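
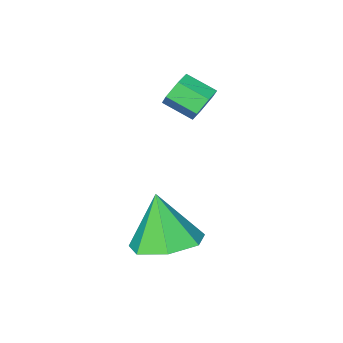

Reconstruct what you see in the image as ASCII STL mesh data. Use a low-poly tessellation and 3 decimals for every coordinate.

solid 
facet normal 0.025 0.345 -0.938
outer loop
vertex 2.437 1.988 -1.551
vertex 1.891 1.151 -1.873
vertex 1.531 2.08 -1.541
endloop
endfacet
facet normal 0.074 0.646 0.760
outer loop
vertex 2.437 1.988 -1.551
vertex 1.531 2.08 -1.541
vertex 1.849 0.569 -0.287
endloop
endfacet
facet normal 0.026 0.345 -0.938
outer loop
vertex 1.531 2.08 -1.541
vertex 1.891 1.151 -1.873
vertex 0.896 1.472 -1.782
endloop
endfacet
facet normal -0.638 0.408 0.653
outer loop
vertex 1.531 2.08 -1.541
vertex 0.896 1.472 -1.782
vertex 1.849 0.569 -0.287
endloop
endfacet
facet normal 0.025 0.345 -0.938
outer loop
vertex 0.896 1.472 -1.782
vertex 1.891 1.151 -1.873
vertex 1.011 0.623 -2.091
endloop
endfacet
facet normal -0.878 -0.264 0.400
outer loop
vertex 0.896 1.472 -1.782
vertex 1.011 0.623 -2.091
vertex 1.849 0.569 -0.287
endloop
endfacet
facet normal 0.026 0.345 -0.938
outer loop
vertex 1.011 0.623 -2.091
vertex 1.891 1.151 -1.873
vertex 1.789 0.171 -2.236
endloop
endfacet
facet normal -0.466 -0.864 0.191
outer loop
vertex 1.011 0.623 -2.091
vertex 1.789 0.171 -2.236
vertex 1.849 0.569 -0.287
endloop
endfacet
facet normal 0.025 0.345 -0.938
outer loop
vertex 1.789 0.171 -2.236
vertex 1.891 1.151 -1.873
vertex 2.644 0.458 -2.108
endloop
endfacet
facet normal 0.288 -0.940 0.183
outer loop
vertex 1.789 0.171 -2.236
vertex 2.644 0.458 -2.108
vertex 1.849 0.569 -0.287
endloop
endfacet
facet normal 0.025 0.345 -0.938
outer loop
vertex 2.644 0.458 -2.108
vertex 1.891 1.151 -1.873
vertex 2.933 1.267 -1.803
endloop
endfacet
facet normal 0.815 -0.435 0.382
outer loop
vertex 2.644 0.458 -2.108
vertex 2.933 1.267 -1.803
vertex 1.849 0.569 -0.287
endloop
endfacet
facet normal 0.025 0.345 -0.938
outer loop
vertex 2.933 1.267 -1.803
vertex 1.891 1.151 -1.873
vertex 2.437 1.988 -1.551
endloop
endfacet
facet normal 0.719 0.271 0.639
outer loop
vertex 2.933 1.267 -1.803
vertex 2.437 1.988 -1.551
vertex 1.849 0.569 -0.287
endloop
endfacet
facet normal -0.475 0.756 -0.450
outer loop
vertex -0.476 -1.024 0.873
vertex -0.862 -0.994 1.331
vertex -0.358 -0.67 1.343
endloop
endfacet
facet normal 0.857 0.284 -0.429
outer loop
vertex -0.476 -1.024 0.873
vertex -0.358 -0.67 1.343
vertex 0.009 -1.795 1.332
endloop
endfacet
facet normal 0.857 0.284 -0.429
outer loop
vertex 0.009 -1.795 1.332
vertex -0.358 -0.67 1.343
vertex 0.127 -1.441 1.802
endloop
endfacet
facet normal 0.475 -0.756 0.450
outer loop
vertex 0.009 -1.795 1.332
vertex 0.127 -1.441 1.802
vertex -0.378 -1.766 1.789
endloop
endfacet
facet normal -0.476 0.757 -0.449
outer loop
vertex -0.358 -0.67 1.343
vertex -0.862 -0.994 1.331
vertex -0.744 -0.641 1.801
endloop
endfacet
facet normal 0.599 0.653 0.464
outer loop
vertex -0.358 -0.67 1.343
vertex -0.744 -0.641 1.801
vertex 0.127 -1.441 1.802
endloop
endfacet
facet normal 0.598 0.652 0.465
outer loop
vertex 0.127 -1.441 1.802
vertex -0.744 -0.641 1.801
vertex -0.26 -1.412 2.259
endloop
endfacet
facet normal 0.475 -0.756 0.450
outer loop
vertex 0.127 -1.441 1.802
vertex -0.26 -1.412 2.259
vertex -0.378 -1.766 1.789
endloop
endfacet
facet normal -0.474 0.757 -0.450
outer loop
vertex -0.744 -0.641 1.801
vertex -0.862 -0.994 1.331
vertex -1.249 -0.965 1.788
endloop
endfacet
facet normal -0.259 0.368 0.893
outer loop
vertex -0.744 -0.641 1.801
vertex -1.249 -0.965 1.788
vertex -0.26 -1.412 2.259
endloop
endfacet
facet normal -0.258 0.369 0.893
outer loop
vertex -0.26 -1.412 2.259
vertex -1.249 -0.965 1.788
vertex -0.764 -1.736 2.247
endloop
endfacet
facet normal 0.475 -0.756 0.450
outer loop
vertex -0.26 -1.412 2.259
vertex -0.764 -1.736 2.247
vertex -0.378 -1.766 1.789
endloop
endfacet
facet normal -0.475 0.756 -0.450
outer loop
vertex -1.249 -0.965 1.788
vertex -0.862 -0.994 1.331
vertex -1.367 -1.319 1.318
endloop
endfacet
facet normal -0.857 -0.284 0.429
outer loop
vertex -1.249 -0.965 1.788
vertex -1.367 -1.319 1.318
vertex -0.764 -1.736 2.247
endloop
endfacet
facet normal -0.857 -0.284 0.429
outer loop
vertex -0.764 -1.736 2.247
vertex -1.367 -1.319 1.318
vertex -0.882 -2.09 1.777
endloop
endfacet
facet normal 0.475 -0.756 0.450
outer loop
vertex -0.764 -1.736 2.247
vertex -0.882 -2.09 1.777
vertex -0.378 -1.766 1.789
endloop
endfacet
facet normal -0.475 0.756 -0.450
outer loop
vertex -1.367 -1.319 1.318
vertex -0.862 -0.994 1.331
vertex -0.98 -1.348 0.861
endloop
endfacet
facet normal -0.598 -0.653 -0.465
outer loop
vertex -1.367 -1.319 1.318
vertex -0.98 -1.348 0.861
vertex -0.882 -2.09 1.777
endloop
endfacet
facet normal -0.600 -0.652 -0.464
outer loop
vertex -0.882 -2.09 1.777
vertex -0.98 -1.348 0.861
vertex -0.496 -2.119 1.319
endloop
endfacet
facet normal 0.476 -0.757 0.449
outer loop
vertex -0.882 -2.09 1.777
vertex -0.496 -2.119 1.319
vertex -0.378 -1.766 1.789
endloop
endfacet
facet normal -0.475 0.756 -0.450
outer loop
vertex -0.98 -1.348 0.861
vertex -0.862 -0.994 1.331
vertex -0.476 -1.024 0.873
endloop
endfacet
facet normal 0.258 -0.368 -0.893
outer loop
vertex -0.98 -1.348 0.861
vertex -0.476 -1.024 0.873
vertex -0.496 -2.119 1.319
endloop
endfacet
facet normal 0.259 -0.368 -0.893
outer loop
vertex -0.496 -2.119 1.319
vertex -0.476 -1.024 0.873
vertex 0.009 -1.795 1.332
endloop
endfacet
facet normal 0.474 -0.757 0.450
outer loop
vertex -0.496 -2.119 1.319
vertex 0.009 -1.795 1.332
vertex -0.378 -1.766 1.789
endloop
endfacet

endsolid


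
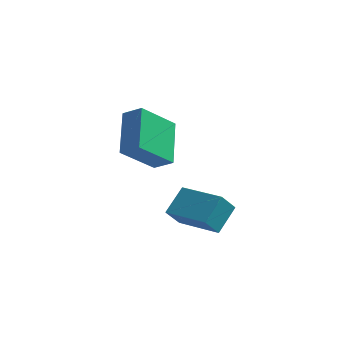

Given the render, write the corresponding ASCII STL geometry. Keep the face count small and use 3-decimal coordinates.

solid 
facet normal -0.865 0.463 -0.196
outer loop
vertex 1.339 -2.302 -1.017
vertex 1.73 -1.247 -0.251
vertex 1.763 -1.859 -1.844
endloop
endfacet
facet normal -0.287 -0.775 -0.563
outer loop
vertex 3.51 -2.793 -1.449
vertex 1.339 -2.302 -1.017
vertex 1.763 -1.859 -1.844
endloop
endfacet
facet normal -0.865 0.462 -0.196
outer loop
vertex 1.763 -1.859 -1.844
vertex 1.73 -1.247 -0.251
vertex 2.154 -0.804 -1.079
endloop
endfacet
facet normal 0.412 0.430 -0.803
outer loop
vertex 2.154 -0.804 -1.079
vertex 3.51 -2.793 -1.449
vertex 1.763 -1.859 -1.844
endloop
endfacet
facet normal -0.412 -0.431 0.803
outer loop
vertex 1.339 -2.302 -1.017
vertex 3.477 -2.181 0.144
vertex 1.73 -1.247 -0.251
endloop
endfacet
facet normal -0.287 -0.776 -0.562
outer loop
vertex 3.086 -3.236 -0.621
vertex 1.339 -2.302 -1.017
vertex 3.51 -2.793 -1.449
endloop
endfacet
facet normal -0.412 -0.430 0.803
outer loop
vertex 3.086 -3.236 -0.621
vertex 3.477 -2.181 0.144
vertex 1.339 -2.302 -1.017
endloop
endfacet
facet normal 0.287 0.775 0.562
outer loop
vertex 1.73 -1.247 -0.251
vertex 3.477 -2.181 0.144
vertex 2.154 -0.804 -1.079
endloop
endfacet
facet normal 0.412 0.430 -0.803
outer loop
vertex 3.901 -1.738 -0.683
vertex 3.51 -2.793 -1.449
vertex 2.154 -0.804 -1.079
endloop
endfacet
facet normal 0.287 0.775 0.563
outer loop
vertex 2.154 -0.804 -1.079
vertex 3.477 -2.181 0.144
vertex 3.901 -1.738 -0.683
endloop
endfacet
facet normal 0.865 -0.462 0.195
outer loop
vertex 3.901 -1.738 -0.683
vertex 3.086 -3.236 -0.621
vertex 3.51 -2.793 -1.449
endloop
endfacet
facet normal 0.865 -0.462 0.196
outer loop
vertex 3.477 -2.181 0.144
vertex 3.086 -3.236 -0.621
vertex 3.901 -1.738 -0.683
endloop
endfacet
facet normal -0.526 -0.516 0.676
outer loop
vertex -0.352 0.199 0.742
vertex -0.724 2.012 1.838
vertex -1.176 0.349 0.215
endloop
endfacet
facet normal 0.172 -0.843 -0.510
outer loop
vertex -0.076 1.428 -1.198
vertex -0.352 0.199 0.742
vertex -1.176 0.349 0.215
endloop
endfacet
facet normal -0.526 -0.516 0.676
outer loop
vertex -1.176 0.349 0.215
vertex -0.724 2.012 1.838
vertex -1.548 2.161 1.31
endloop
endfacet
facet normal -0.833 0.151 -0.533
outer loop
vertex -1.548 2.161 1.31
vertex -0.076 1.428 -1.198
vertex -1.176 0.349 0.215
endloop
endfacet
facet normal 0.833 -0.151 0.533
outer loop
vertex -0.352 0.199 0.742
vertex 0.376 3.091 0.425
vertex -0.724 2.012 1.838
endloop
endfacet
facet normal 0.174 -0.843 -0.509
outer loop
vertex 0.748 1.279 -0.67
vertex -0.352 0.199 0.742
vertex -0.076 1.428 -1.198
endloop
endfacet
facet normal 0.833 -0.151 0.533
outer loop
vertex 0.748 1.279 -0.67
vertex 0.376 3.091 0.425
vertex -0.352 0.199 0.742
endloop
endfacet
facet normal -0.174 0.843 0.509
outer loop
vertex -0.724 2.012 1.838
vertex 0.376 3.091 0.425
vertex -1.548 2.161 1.31
endloop
endfacet
facet normal -0.833 0.151 -0.533
outer loop
vertex -0.448 3.241 -0.102
vertex -0.076 1.428 -1.198
vertex -1.548 2.161 1.31
endloop
endfacet
facet normal -0.173 0.843 0.510
outer loop
vertex -1.548 2.161 1.31
vertex 0.376 3.091 0.425
vertex -0.448 3.241 -0.102
endloop
endfacet
facet normal 0.526 0.516 -0.676
outer loop
vertex -0.448 3.241 -0.102
vertex 0.748 1.279 -0.67
vertex -0.076 1.428 -1.198
endloop
endfacet
facet normal 0.526 0.516 -0.676
outer loop
vertex 0.376 3.091 0.425
vertex 0.748 1.279 -0.67
vertex -0.448 3.241 -0.102
endloop
endfacet

endsolid


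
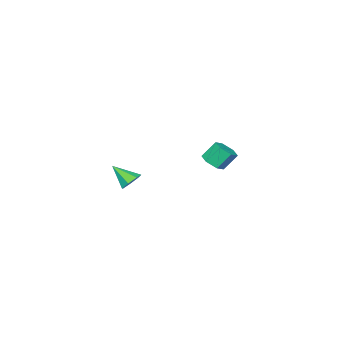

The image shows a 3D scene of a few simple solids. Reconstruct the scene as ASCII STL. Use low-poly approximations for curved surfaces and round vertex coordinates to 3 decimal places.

solid 
facet normal -0.229 0.729 -0.645
outer loop
vertex 3.353 -3.187 -0.994
vertex 2.854 -3.493 -1.163
vertex 2.914 -3.081 -0.718
endloop
endfacet
facet normal 0.559 0.314 0.768
outer loop
vertex 3.353 -3.187 -0.994
vertex 2.914 -3.081 -0.718
vertex 3.146 -4.427 -0.337
endloop
endfacet
facet normal -0.229 0.730 -0.645
outer loop
vertex 2.914 -3.081 -0.718
vertex 2.854 -3.493 -1.163
vertex 2.43 -3.285 -0.777
endloop
endfacet
facet normal -0.213 0.232 0.949
outer loop
vertex 2.914 -3.081 -0.718
vertex 2.43 -3.285 -0.777
vertex 3.146 -4.427 -0.337
endloop
endfacet
facet normal -0.229 0.730 -0.644
outer loop
vertex 2.43 -3.285 -0.777
vertex 2.854 -3.493 -1.163
vertex 2.264 -3.646 -1.127
endloop
endfacet
facet normal -0.757 -0.241 0.607
outer loop
vertex 2.43 -3.285 -0.777
vertex 2.264 -3.646 -1.127
vertex 3.146 -4.427 -0.337
endloop
endfacet
facet normal -0.228 0.729 -0.645
outer loop
vertex 2.264 -3.646 -1.127
vertex 2.854 -3.493 -1.163
vertex 2.543 -3.892 -1.504
endloop
endfacet
facet normal -0.662 -0.749 -0.001
outer loop
vertex 2.264 -3.646 -1.127
vertex 2.543 -3.892 -1.504
vertex 3.146 -4.427 -0.337
endloop
endfacet
facet normal -0.228 0.729 -0.645
outer loop
vertex 2.543 -3.892 -1.504
vertex 2.854 -3.493 -1.163
vertex 3.055 -3.838 -1.624
endloop
endfacet
facet normal -0.002 -0.909 -0.416
outer loop
vertex 2.543 -3.892 -1.504
vertex 3.055 -3.838 -1.624
vertex 3.146 -4.427 -0.337
endloop
endfacet
facet normal -0.228 0.729 -0.645
outer loop
vertex 3.055 -3.838 -1.624
vertex 2.854 -3.493 -1.163
vertex 3.416 -3.524 -1.397
endloop
endfacet
facet normal 0.729 -0.602 -0.327
outer loop
vertex 3.055 -3.838 -1.624
vertex 3.416 -3.524 -1.397
vertex 3.146 -4.427 -0.337
endloop
endfacet
facet normal -0.228 0.729 -0.645
outer loop
vertex 3.416 -3.524 -1.397
vertex 2.854 -3.493 -1.163
vertex 3.353 -3.187 -0.994
endloop
endfacet
facet normal 0.978 -0.057 0.201
outer loop
vertex 3.416 -3.524 -1.397
vertex 3.353 -3.187 -0.994
vertex 3.146 -4.427 -0.337
endloop
endfacet
facet normal 0.476 -0.378 -0.794
outer loop
vertex -2.735 -4.095 -1.872
vertex -3.323 -4.202 -2.174
vertex -3.004 -3.619 -2.26
endloop
endfacet
facet normal 0.782 0.594 0.187
outer loop
vertex -2.735 -4.095 -1.872
vertex -3.004 -3.619 -2.26
vertex -3.269 -3.671 -0.983
endloop
endfacet
facet normal 0.783 0.594 0.187
outer loop
vertex -3.269 -3.671 -0.983
vertex -3.004 -3.619 -2.26
vertex -3.537 -3.196 -1.371
endloop
endfacet
facet normal -0.477 0.378 0.793
outer loop
vertex -3.269 -3.671 -0.983
vertex -3.537 -3.196 -1.371
vertex -3.857 -3.778 -1.286
endloop
endfacet
facet normal 0.476 -0.378 -0.794
outer loop
vertex -3.004 -3.619 -2.26
vertex -3.323 -4.202 -2.174
vertex -3.592 -3.726 -2.562
endloop
endfacet
facet normal 0.044 0.912 -0.408
outer loop
vertex -3.004 -3.619 -2.26
vertex -3.592 -3.726 -2.562
vertex -3.537 -3.196 -1.371
endloop
endfacet
facet normal 0.043 0.912 -0.408
outer loop
vertex -3.537 -3.196 -1.371
vertex -3.592 -3.726 -2.562
vertex -4.126 -3.303 -1.673
endloop
endfacet
facet normal -0.476 0.378 0.794
outer loop
vertex -3.537 -3.196 -1.371
vertex -4.126 -3.303 -1.673
vertex -3.857 -3.778 -1.286
endloop
endfacet
facet normal 0.478 -0.377 -0.794
outer loop
vertex -3.592 -3.726 -2.562
vertex -3.323 -4.202 -2.174
vertex -3.911 -4.309 -2.477
endloop
endfacet
facet normal -0.739 0.317 -0.595
outer loop
vertex -3.592 -3.726 -2.562
vertex -3.911 -4.309 -2.477
vertex -4.126 -3.303 -1.673
endloop
endfacet
facet normal -0.738 0.318 -0.595
outer loop
vertex -4.126 -3.303 -1.673
vertex -3.911 -4.309 -2.477
vertex -4.445 -3.885 -1.588
endloop
endfacet
facet normal -0.477 0.377 0.794
outer loop
vertex -4.126 -3.303 -1.673
vertex -4.445 -3.885 -1.588
vertex -3.857 -3.778 -1.286
endloop
endfacet
facet normal 0.477 -0.378 -0.793
outer loop
vertex -3.911 -4.309 -2.477
vertex -3.323 -4.202 -2.174
vertex -3.643 -4.784 -2.089
endloop
endfacet
facet normal -0.782 -0.594 -0.187
outer loop
vertex -3.911 -4.309 -2.477
vertex -3.643 -4.784 -2.089
vertex -4.445 -3.885 -1.588
endloop
endfacet
facet normal -0.782 -0.594 -0.186
outer loop
vertex -4.445 -3.885 -1.588
vertex -3.643 -4.784 -2.089
vertex -4.176 -4.361 -1.2
endloop
endfacet
facet normal -0.476 0.378 0.794
outer loop
vertex -4.445 -3.885 -1.588
vertex -4.176 -4.361 -1.2
vertex -3.857 -3.778 -1.286
endloop
endfacet
facet normal 0.476 -0.378 -0.794
outer loop
vertex -3.643 -4.784 -2.089
vertex -3.323 -4.202 -2.174
vertex -3.054 -4.677 -1.787
endloop
endfacet
facet normal -0.043 -0.912 0.408
outer loop
vertex -3.643 -4.784 -2.089
vertex -3.054 -4.677 -1.787
vertex -4.176 -4.361 -1.2
endloop
endfacet
facet normal -0.043 -0.912 0.408
outer loop
vertex -4.176 -4.361 -1.2
vertex -3.054 -4.677 -1.787
vertex -3.588 -4.254 -0.898
endloop
endfacet
facet normal -0.476 0.378 0.794
outer loop
vertex -4.176 -4.361 -1.2
vertex -3.588 -4.254 -0.898
vertex -3.857 -3.778 -1.286
endloop
endfacet
facet normal 0.477 -0.377 -0.794
outer loop
vertex -3.054 -4.677 -1.787
vertex -3.323 -4.202 -2.174
vertex -2.735 -4.095 -1.872
endloop
endfacet
facet normal 0.738 -0.318 0.595
outer loop
vertex -3.054 -4.677 -1.787
vertex -2.735 -4.095 -1.872
vertex -3.588 -4.254 -0.898
endloop
endfacet
facet normal 0.738 -0.317 0.595
outer loop
vertex -3.588 -4.254 -0.898
vertex -2.735 -4.095 -1.872
vertex -3.269 -3.671 -0.983
endloop
endfacet
facet normal -0.478 0.377 0.794
outer loop
vertex -3.588 -4.254 -0.898
vertex -3.269 -3.671 -0.983
vertex -3.857 -3.778 -1.286
endloop
endfacet

endsolid


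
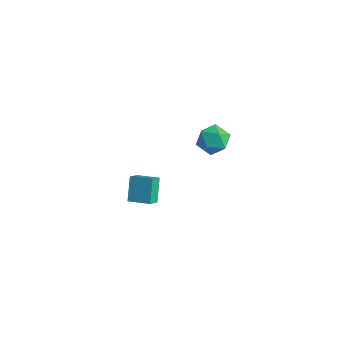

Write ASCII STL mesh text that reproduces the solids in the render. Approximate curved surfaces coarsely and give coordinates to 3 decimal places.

solid 
facet normal -0.917 -0.346 -0.197
outer loop
vertex -4.091 -1.378 -3.183
vertex -4.236 -0.691 -3.713
vertex -3.562 -2.138 -4.312
endloop
endfacet
facet normal 0.165 -0.781 0.603
outer loop
vertex -2.424 -1.709 -4.067
vertex -4.091 -1.378 -3.183
vertex -3.562 -2.138 -4.312
endloop
endfacet
facet normal -0.917 -0.345 -0.199
outer loop
vertex -3.562 -2.138 -4.312
vertex -4.236 -0.691 -3.713
vertex -3.706 -1.45 -4.842
endloop
endfacet
facet normal 0.363 -0.520 -0.773
outer loop
vertex -3.706 -1.45 -4.842
vertex -2.424 -1.709 -4.067
vertex -3.562 -2.138 -4.312
endloop
endfacet
facet normal -0.363 0.520 0.773
outer loop
vertex -4.091 -1.378 -3.183
vertex -3.098 -0.262 -3.468
vertex -4.236 -0.691 -3.713
endloop
endfacet
facet normal 0.164 -0.781 0.602
outer loop
vertex -2.954 -0.95 -2.938
vertex -4.091 -1.378 -3.183
vertex -2.424 -1.709 -4.067
endloop
endfacet
facet normal -0.362 0.520 0.773
outer loop
vertex -2.954 -0.95 -2.938
vertex -3.098 -0.262 -3.468
vertex -4.091 -1.378 -3.183
endloop
endfacet
facet normal -0.165 0.781 -0.602
outer loop
vertex -4.236 -0.691 -3.713
vertex -3.098 -0.262 -3.468
vertex -3.706 -1.45 -4.842
endloop
endfacet
facet normal 0.362 -0.520 -0.773
outer loop
vertex -2.569 -1.022 -4.597
vertex -2.424 -1.709 -4.067
vertex -3.706 -1.45 -4.842
endloop
endfacet
facet normal -0.164 0.781 -0.603
outer loop
vertex -3.706 -1.45 -4.842
vertex -3.098 -0.262 -3.468
vertex -2.569 -1.022 -4.597
endloop
endfacet
facet normal 0.917 0.346 0.198
outer loop
vertex -2.569 -1.022 -4.597
vertex -2.954 -0.95 -2.938
vertex -2.424 -1.709 -4.067
endloop
endfacet
facet normal 0.918 0.345 0.198
outer loop
vertex -3.098 -0.262 -3.468
vertex -2.954 -0.95 -2.938
vertex -2.569 -1.022 -4.597
endloop
endfacet
facet normal -0.147 0.027 0.989
outer loop
vertex 0.434 -0.122 3.251
vertex 0.306 -1.028 3.257
vertex 1.146 -0.684 3.372
endloop
endfacet
facet normal 0.298 0.546 0.783
outer loop
vertex 0.434 -0.122 3.251
vertex 1.146 -0.684 3.372
vertex 1.228 0.048 2.83
endloop
endfacet
facet normal -0.042 0.952 0.305
outer loop
vertex 0.434 -0.122 3.251
vertex 1.228 0.048 2.83
vertex 0.44 0.157 2.38
endloop
endfacet
facet normal -0.697 0.684 0.214
outer loop
vertex 0.434 -0.122 3.251
vertex 0.44 0.157 2.38
vertex -0.131 -0.508 2.644
endloop
endfacet
facet normal -0.762 0.112 0.638
outer loop
vertex 0.434 -0.122 3.251
vertex -0.131 -0.508 2.644
vertex 0.306 -1.028 3.257
endloop
endfacet
facet normal 0.855 0.243 0.457
outer loop
vertex 1.228 0.048 2.83
vertex 1.146 -0.684 3.372
vertex 1.591 -0.752 2.576
endloop
endfacet
facet normal 0.136 -0.597 0.790
outer loop
vertex 1.146 -0.684 3.372
vertex 0.306 -1.028 3.257
vertex 1.02 -1.417 2.84
endloop
endfacet
facet normal -0.859 -0.460 0.222
outer loop
vertex 0.306 -1.028 3.257
vertex -0.131 -0.508 2.644
vertex 0.232 -1.308 2.39
endloop
endfacet
facet normal -0.755 0.465 -0.462
outer loop
vertex -0.131 -0.508 2.644
vertex 0.44 0.157 2.38
vertex 0.314 -0.576 1.848
endloop
endfacet
facet normal 0.305 0.898 -0.316
outer loop
vertex 0.44 0.157 2.38
vertex 1.228 0.048 2.83
vertex 1.154 -0.232 1.963
endloop
endfacet
facet normal 0.697 -0.684 -0.214
outer loop
vertex 1.026 -1.138 1.969
vertex 1.591 -0.752 2.576
vertex 1.02 -1.417 2.84
endloop
endfacet
facet normal 0.042 -0.952 -0.305
outer loop
vertex 1.026 -1.138 1.969
vertex 1.02 -1.417 2.84
vertex 0.232 -1.308 2.39
endloop
endfacet
facet normal -0.298 -0.546 -0.783
outer loop
vertex 1.026 -1.138 1.969
vertex 0.232 -1.308 2.39
vertex 0.314 -0.576 1.848
endloop
endfacet
facet normal 0.147 -0.027 -0.989
outer loop
vertex 1.026 -1.138 1.969
vertex 0.314 -0.576 1.848
vertex 1.154 -0.232 1.963
endloop
endfacet
facet normal 0.762 -0.112 -0.638
outer loop
vertex 1.026 -1.138 1.969
vertex 1.154 -0.232 1.963
vertex 1.591 -0.752 2.576
endloop
endfacet
facet normal 0.755 -0.465 0.462
outer loop
vertex 1.02 -1.417 2.84
vertex 1.591 -0.752 2.576
vertex 1.146 -0.684 3.372
endloop
endfacet
facet normal -0.305 -0.898 0.316
outer loop
vertex 0.232 -1.308 2.39
vertex 1.02 -1.417 2.84
vertex 0.306 -1.028 3.257
endloop
endfacet
facet normal -0.855 -0.243 -0.457
outer loop
vertex 0.314 -0.576 1.848
vertex 0.232 -1.308 2.39
vertex -0.131 -0.508 2.644
endloop
endfacet
facet normal -0.136 0.597 -0.790
outer loop
vertex 1.154 -0.232 1.963
vertex 0.314 -0.576 1.848
vertex 0.44 0.157 2.38
endloop
endfacet
facet normal 0.859 0.460 -0.222
outer loop
vertex 1.591 -0.752 2.576
vertex 1.154 -0.232 1.963
vertex 1.228 0.048 2.83
endloop
endfacet

endsolid


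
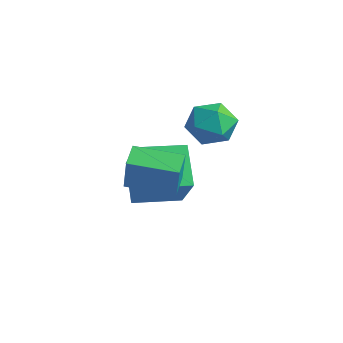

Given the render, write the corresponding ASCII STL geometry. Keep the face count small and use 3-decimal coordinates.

solid 
facet normal -0.611 0.724 0.320
outer loop
vertex 0.329 -1.015 4.478
vertex 1.514 0.082 4.258
vertex -0.119 -0.8 3.137
endloop
endfacet
facet normal -0.727 -0.673 0.135
outer loop
vertex 0.406 -1.422 2.862
vertex 0.329 -1.015 4.478
vertex -0.119 -0.8 3.137
endloop
endfacet
facet normal -0.611 0.724 0.320
outer loop
vertex -0.119 -0.8 3.137
vertex 1.514 0.082 4.258
vertex 1.066 0.297 2.917
endloop
endfacet
facet normal -0.313 0.150 -0.938
outer loop
vertex 1.066 0.297 2.917
vertex 0.406 -1.422 2.862
vertex -0.119 -0.8 3.137
endloop
endfacet
facet normal 0.313 -0.150 0.938
outer loop
vertex 0.329 -1.015 4.478
vertex 2.039 -0.54 3.983
vertex 1.514 0.082 4.258
endloop
endfacet
facet normal -0.727 -0.673 0.135
outer loop
vertex 0.854 -1.637 4.203
vertex 0.329 -1.015 4.478
vertex 0.406 -1.422 2.862
endloop
endfacet
facet normal 0.313 -0.150 0.938
outer loop
vertex 0.854 -1.637 4.203
vertex 2.039 -0.54 3.983
vertex 0.329 -1.015 4.478
endloop
endfacet
facet normal 0.727 0.673 -0.135
outer loop
vertex 1.514 0.082 4.258
vertex 2.039 -0.54 3.983
vertex 1.066 0.297 2.917
endloop
endfacet
facet normal -0.313 0.150 -0.938
outer loop
vertex 1.591 -0.325 2.642
vertex 0.406 -1.422 2.862
vertex 1.066 0.297 2.917
endloop
endfacet
facet normal 0.727 0.673 -0.135
outer loop
vertex 1.066 0.297 2.917
vertex 2.039 -0.54 3.983
vertex 1.591 -0.325 2.642
endloop
endfacet
facet normal 0.611 -0.724 -0.320
outer loop
vertex 1.591 -0.325 2.642
vertex 0.854 -1.637 4.203
vertex 0.406 -1.422 2.862
endloop
endfacet
facet normal 0.611 -0.724 -0.320
outer loop
vertex 2.039 -0.54 3.983
vertex 0.854 -1.637 4.203
vertex 1.591 -0.325 2.642
endloop
endfacet
facet normal -0.909 -0.347 0.230
outer loop
vertex -1.539 3.021 3.598
vertex -1.269 2.157 3.36
vertex -1.161 2.456 4.24
endloop
endfacet
facet normal -0.744 0.220 0.631
outer loop
vertex -1.539 3.021 3.598
vertex -1.161 2.456 4.24
vertex -0.919 3.359 4.211
endloop
endfacet
facet normal -0.611 0.768 0.194
outer loop
vertex -1.539 3.021 3.598
vertex -0.919 3.359 4.211
vertex -0.878 3.619 3.313
endloop
endfacet
facet normal -0.694 0.540 -0.476
outer loop
vertex -1.539 3.021 3.598
vertex -0.878 3.619 3.313
vertex -1.095 2.876 2.787
endloop
endfacet
facet normal -0.878 -0.149 -0.454
outer loop
vertex -1.539 3.021 3.598
vertex -1.095 2.876 2.787
vertex -1.269 2.157 3.36
endloop
endfacet
facet normal -0.144 0.070 0.987
outer loop
vertex -0.919 3.359 4.211
vertex -1.161 2.456 4.24
vertex -0.265 2.704 4.353
endloop
endfacet
facet normal -0.411 -0.846 0.338
outer loop
vertex -1.161 2.456 4.24
vertex -1.269 2.157 3.36
vertex -0.482 1.961 3.827
endloop
endfacet
facet normal -0.360 -0.527 -0.770
outer loop
vertex -1.269 2.157 3.36
vertex -1.095 2.876 2.787
vertex -0.441 2.221 2.929
endloop
endfacet
facet normal -0.061 0.589 -0.806
outer loop
vertex -1.095 2.876 2.787
vertex -0.878 3.619 3.313
vertex -0.199 3.124 2.9
endloop
endfacet
facet normal 0.072 0.957 0.280
outer loop
vertex -0.878 3.619 3.313
vertex -0.919 3.359 4.211
vertex -0.091 3.423 3.78
endloop
endfacet
facet normal 0.694 -0.540 0.476
outer loop
vertex 0.179 2.559 3.542
vertex -0.265 2.704 4.353
vertex -0.482 1.961 3.827
endloop
endfacet
facet normal 0.611 -0.768 -0.194
outer loop
vertex 0.179 2.559 3.542
vertex -0.482 1.961 3.827
vertex -0.441 2.221 2.929
endloop
endfacet
facet normal 0.744 -0.220 -0.631
outer loop
vertex 0.179 2.559 3.542
vertex -0.441 2.221 2.929
vertex -0.199 3.124 2.9
endloop
endfacet
facet normal 0.909 0.347 -0.230
outer loop
vertex 0.179 2.559 3.542
vertex -0.199 3.124 2.9
vertex -0.091 3.423 3.78
endloop
endfacet
facet normal 0.878 0.149 0.454
outer loop
vertex 0.179 2.559 3.542
vertex -0.091 3.423 3.78
vertex -0.265 2.704 4.353
endloop
endfacet
facet normal 0.061 -0.589 0.806
outer loop
vertex -0.482 1.961 3.827
vertex -0.265 2.704 4.353
vertex -1.161 2.456 4.24
endloop
endfacet
facet normal -0.072 -0.957 -0.280
outer loop
vertex -0.441 2.221 2.929
vertex -0.482 1.961 3.827
vertex -1.269 2.157 3.36
endloop
endfacet
facet normal 0.144 -0.070 -0.987
outer loop
vertex -0.199 3.124 2.9
vertex -0.441 2.221 2.929
vertex -1.095 2.876 2.787
endloop
endfacet
facet normal 0.411 0.846 -0.338
outer loop
vertex -0.091 3.423 3.78
vertex -0.199 3.124 2.9
vertex -0.878 3.619 3.313
endloop
endfacet
facet normal 0.360 0.527 0.770
outer loop
vertex -0.265 2.704 4.353
vertex -0.091 3.423 3.78
vertex -0.919 3.359 4.211
endloop
endfacet
facet normal -0.600 0.230 -0.766
outer loop
vertex -2.365 0.621 1.676
vertex -1.66 2.12 1.573
vertex -1.24 0.019 0.615
endloop
endfacet
facet normal -0.425 -0.903 0.062
outer loop
vertex -0.04 -0.44 2.147
vertex -2.365 0.621 1.676
vertex -1.24 0.019 0.615
endloop
endfacet
facet normal -0.600 0.229 -0.766
outer loop
vertex -1.24 0.019 0.615
vertex -1.66 2.12 1.573
vertex -0.535 1.518 0.511
endloop
endfacet
facet normal 0.678 -0.363 -0.640
outer loop
vertex -0.535 1.518 0.511
vertex -0.04 -0.44 2.147
vertex -1.24 0.019 0.615
endloop
endfacet
facet normal -0.678 0.363 0.640
outer loop
vertex -2.365 0.621 1.676
vertex -0.46 1.661 3.105
vertex -1.66 2.12 1.573
endloop
endfacet
facet normal -0.425 -0.903 0.062
outer loop
vertex -1.165 0.162 3.209
vertex -2.365 0.621 1.676
vertex -0.04 -0.44 2.147
endloop
endfacet
facet normal -0.678 0.363 0.639
outer loop
vertex -1.165 0.162 3.209
vertex -0.46 1.661 3.105
vertex -2.365 0.621 1.676
endloop
endfacet
facet normal 0.425 0.903 -0.062
outer loop
vertex -1.66 2.12 1.573
vertex -0.46 1.661 3.105
vertex -0.535 1.518 0.511
endloop
endfacet
facet normal 0.678 -0.363 -0.639
outer loop
vertex 0.665 1.059 2.044
vertex -0.04 -0.44 2.147
vertex -0.535 1.518 0.511
endloop
endfacet
facet normal 0.425 0.903 -0.062
outer loop
vertex -0.535 1.518 0.511
vertex -0.46 1.661 3.105
vertex 0.665 1.059 2.044
endloop
endfacet
facet normal 0.600 -0.230 0.766
outer loop
vertex 0.665 1.059 2.044
vertex -1.165 0.162 3.209
vertex -0.04 -0.44 2.147
endloop
endfacet
facet normal 0.600 -0.229 0.766
outer loop
vertex -0.46 1.661 3.105
vertex -1.165 0.162 3.209
vertex 0.665 1.059 2.044
endloop
endfacet

endsolid


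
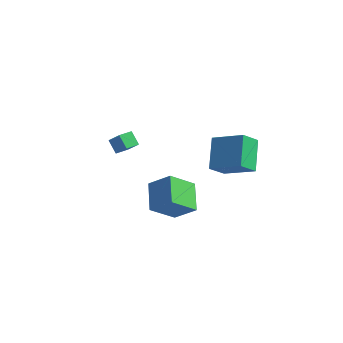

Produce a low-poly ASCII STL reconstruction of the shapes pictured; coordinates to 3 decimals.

solid 
facet normal -0.401 0.641 0.655
outer loop
vertex 1.677 -1.646 1.984
vertex 3.569 -1.338 2.841
vertex 1.91 -0.584 1.087
endloop
endfacet
facet normal -0.901 -0.147 -0.408
outer loop
vertex 2.771 -1.962 -0.321
vertex 1.677 -1.646 1.984
vertex 1.91 -0.584 1.087
endloop
endfacet
facet normal -0.401 0.641 0.655
outer loop
vertex 1.91 -0.584 1.087
vertex 3.569 -1.338 2.841
vertex 3.802 -0.276 1.944
endloop
endfacet
facet normal 0.166 0.754 -0.636
outer loop
vertex 3.802 -0.276 1.944
vertex 2.771 -1.962 -0.321
vertex 1.91 -0.584 1.087
endloop
endfacet
facet normal -0.166 -0.754 0.636
outer loop
vertex 1.677 -1.646 1.984
vertex 4.43 -2.716 1.433
vertex 3.569 -1.338 2.841
endloop
endfacet
facet normal -0.901 -0.147 -0.408
outer loop
vertex 2.538 -3.024 0.576
vertex 1.677 -1.646 1.984
vertex 2.771 -1.962 -0.321
endloop
endfacet
facet normal -0.166 -0.754 0.636
outer loop
vertex 2.538 -3.024 0.576
vertex 4.43 -2.716 1.433
vertex 1.677 -1.646 1.984
endloop
endfacet
facet normal 0.901 0.147 0.408
outer loop
vertex 3.569 -1.338 2.841
vertex 4.43 -2.716 1.433
vertex 3.802 -0.276 1.944
endloop
endfacet
facet normal 0.166 0.754 -0.636
outer loop
vertex 4.663 -1.654 0.536
vertex 2.771 -1.962 -0.321
vertex 3.802 -0.276 1.944
endloop
endfacet
facet normal 0.901 0.147 0.408
outer loop
vertex 3.802 -0.276 1.944
vertex 4.43 -2.716 1.433
vertex 4.663 -1.654 0.536
endloop
endfacet
facet normal 0.401 -0.641 -0.655
outer loop
vertex 4.663 -1.654 0.536
vertex 2.538 -3.024 0.576
vertex 2.771 -1.962 -0.321
endloop
endfacet
facet normal 0.401 -0.641 -0.655
outer loop
vertex 4.43 -2.716 1.433
vertex 2.538 -3.024 0.576
vertex 4.663 -1.654 0.536
endloop
endfacet
facet normal -0.763 -0.198 -0.615
outer loop
vertex 0.072 -5.14 -2.734
vertex -1.037 -3.858 -1.771
vertex 0.683 -3.693 -3.957
endloop
endfacet
facet normal 0.569 -0.658 -0.494
outer loop
vertex 1.957 -3.362 -2.929
vertex 0.072 -5.14 -2.734
vertex 0.683 -3.693 -3.957
endloop
endfacet
facet normal -0.763 -0.198 -0.615
outer loop
vertex 0.683 -3.693 -3.957
vertex -1.037 -3.858 -1.771
vertex -0.426 -2.411 -2.994
endloop
endfacet
facet normal 0.307 0.727 -0.614
outer loop
vertex -0.426 -2.411 -2.994
vertex 1.957 -3.362 -2.929
vertex 0.683 -3.693 -3.957
endloop
endfacet
facet normal -0.307 -0.727 0.614
outer loop
vertex 0.072 -5.14 -2.734
vertex 0.237 -3.527 -0.743
vertex -1.037 -3.858 -1.771
endloop
endfacet
facet normal 0.569 -0.658 -0.494
outer loop
vertex 1.346 -4.809 -1.706
vertex 0.072 -5.14 -2.734
vertex 1.957 -3.362 -2.929
endloop
endfacet
facet normal -0.307 -0.727 0.614
outer loop
vertex 1.346 -4.809 -1.706
vertex 0.237 -3.527 -0.743
vertex 0.072 -5.14 -2.734
endloop
endfacet
facet normal -0.569 0.658 0.494
outer loop
vertex -1.037 -3.858 -1.771
vertex 0.237 -3.527 -0.743
vertex -0.426 -2.411 -2.994
endloop
endfacet
facet normal 0.307 0.727 -0.614
outer loop
vertex 0.848 -2.08 -1.966
vertex 1.957 -3.362 -2.929
vertex -0.426 -2.411 -2.994
endloop
endfacet
facet normal -0.569 0.658 0.494
outer loop
vertex -0.426 -2.411 -2.994
vertex 0.237 -3.527 -0.743
vertex 0.848 -2.08 -1.966
endloop
endfacet
facet normal 0.763 0.198 0.615
outer loop
vertex 0.848 -2.08 -1.966
vertex 1.346 -4.809 -1.706
vertex 1.957 -3.362 -2.929
endloop
endfacet
facet normal 0.763 0.198 0.615
outer loop
vertex 0.237 -3.527 -0.743
vertex 1.346 -4.809 -1.706
vertex 0.848 -2.08 -1.966
endloop
endfacet
facet normal -0.671 0.187 0.718
outer loop
vertex -3.723 -3.109 0.725
vertex -3.537 -2.25 0.675
vertex -4.64 -2.961 -0.17
endloop
endfacet
facet normal -0.212 -0.976 0.056
outer loop
vertex -3.963 -3.15 -0.895
vertex -3.723 -3.109 0.725
vertex -4.64 -2.961 -0.17
endloop
endfacet
facet normal -0.671 0.187 0.718
outer loop
vertex -4.64 -2.961 -0.17
vertex -3.537 -2.25 0.675
vertex -4.454 -2.103 -0.22
endloop
endfacet
facet normal -0.711 0.114 -0.694
outer loop
vertex -4.454 -2.103 -0.22
vertex -3.963 -3.15 -0.895
vertex -4.64 -2.961 -0.17
endloop
endfacet
facet normal 0.711 -0.114 0.694
outer loop
vertex -3.723 -3.109 0.725
vertex -2.86 -2.439 -0.05
vertex -3.537 -2.25 0.675
endloop
endfacet
facet normal -0.211 -0.976 0.056
outer loop
vertex -3.046 -3.297 -0.0
vertex -3.723 -3.109 0.725
vertex -3.963 -3.15 -0.895
endloop
endfacet
facet normal 0.711 -0.114 0.694
outer loop
vertex -3.046 -3.297 -0.0
vertex -2.86 -2.439 -0.05
vertex -3.723 -3.109 0.725
endloop
endfacet
facet normal 0.212 0.976 -0.057
outer loop
vertex -3.537 -2.25 0.675
vertex -2.86 -2.439 -0.05
vertex -4.454 -2.103 -0.22
endloop
endfacet
facet normal -0.711 0.114 -0.694
outer loop
vertex -3.777 -2.291 -0.945
vertex -3.963 -3.15 -0.895
vertex -4.454 -2.103 -0.22
endloop
endfacet
facet normal 0.212 0.976 -0.055
outer loop
vertex -4.454 -2.103 -0.22
vertex -2.86 -2.439 -0.05
vertex -3.777 -2.291 -0.945
endloop
endfacet
facet normal 0.671 -0.187 -0.718
outer loop
vertex -3.777 -2.291 -0.945
vertex -3.046 -3.297 -0.0
vertex -3.963 -3.15 -0.895
endloop
endfacet
facet normal 0.670 -0.187 -0.718
outer loop
vertex -2.86 -2.439 -0.05
vertex -3.046 -3.297 -0.0
vertex -3.777 -2.291 -0.945
endloop
endfacet

endsolid


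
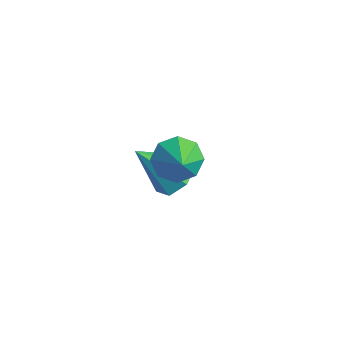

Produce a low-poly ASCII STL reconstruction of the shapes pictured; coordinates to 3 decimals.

solid 
facet normal -0.734 0.323 -0.598
outer loop
vertex 1.122 -2.23 0.42
vertex 0.652 -1.898 1.176
vertex 1.297 -1.542 0.577
endloop
endfacet
facet normal 0.942 -0.174 -0.288
outer loop
vertex 1.122 -2.23 0.42
vertex 1.297 -1.542 0.577
vertex 1.568 -2.302 1.924
endloop
endfacet
facet normal -0.734 0.323 -0.598
outer loop
vertex 1.297 -1.542 0.577
vertex 0.652 -1.898 1.176
vertex 1.094 -1.063 1.085
endloop
endfacet
facet normal 0.929 0.370 0.022
outer loop
vertex 1.297 -1.542 0.577
vertex 1.094 -1.063 1.085
vertex 1.568 -2.302 1.924
endloop
endfacet
facet normal -0.733 0.323 -0.598
outer loop
vertex 1.094 -1.063 1.085
vertex 0.652 -1.898 1.176
vertex 0.632 -1.073 1.646
endloop
endfacet
facet normal 0.619 0.589 0.520
outer loop
vertex 1.094 -1.063 1.085
vertex 0.632 -1.073 1.646
vertex 1.568 -2.302 1.924
endloop
endfacet
facet normal -0.734 0.323 -0.598
outer loop
vertex 0.632 -1.073 1.646
vertex 0.652 -1.898 1.176
vertex 0.182 -1.566 1.932
endloop
endfacet
facet normal 0.193 0.354 0.915
outer loop
vertex 0.632 -1.073 1.646
vertex 0.182 -1.566 1.932
vertex 1.568 -2.302 1.924
endloop
endfacet
facet normal -0.733 0.324 -0.598
outer loop
vertex 0.182 -1.566 1.932
vertex 0.652 -1.898 1.176
vertex 0.006 -2.254 1.775
endloop
endfacet
facet normal -0.099 -0.197 0.975
outer loop
vertex 0.182 -1.566 1.932
vertex 0.006 -2.254 1.775
vertex 1.568 -2.302 1.924
endloop
endfacet
facet normal -0.733 0.323 -0.599
outer loop
vertex 0.006 -2.254 1.775
vertex 0.652 -1.898 1.176
vertex 0.209 -2.734 1.268
endloop
endfacet
facet normal -0.086 -0.740 0.666
outer loop
vertex 0.006 -2.254 1.775
vertex 0.209 -2.734 1.268
vertex 1.568 -2.302 1.924
endloop
endfacet
facet normal -0.733 0.323 -0.598
outer loop
vertex 0.209 -2.734 1.268
vertex 0.652 -1.898 1.176
vertex 0.671 -2.724 0.707
endloop
endfacet
facet normal 0.224 -0.960 0.168
outer loop
vertex 0.209 -2.734 1.268
vertex 0.671 -2.724 0.707
vertex 1.568 -2.302 1.924
endloop
endfacet
facet normal -0.734 0.323 -0.598
outer loop
vertex 0.671 -2.724 0.707
vertex 0.652 -1.898 1.176
vertex 1.122 -2.23 0.42
endloop
endfacet
facet normal 0.650 -0.725 -0.227
outer loop
vertex 0.671 -2.724 0.707
vertex 1.122 -2.23 0.42
vertex 1.568 -2.302 1.924
endloop
endfacet
facet normal 0.346 0.571 -0.744
outer loop
vertex -1.149 -0.259 -3.094
vertex -2.089 -0.152 -3.449
vertex -1.599 0.424 -2.779
endloop
endfacet
facet normal 0.593 0.020 0.805
outer loop
vertex -1.149 -0.259 -3.094
vertex -1.599 0.424 -2.779
vertex -2.851 -1.408 -1.811
endloop
endfacet
facet normal 0.346 0.571 -0.744
outer loop
vertex -1.599 0.424 -2.779
vertex -2.089 -0.152 -3.449
vertex -2.417 0.674 -2.968
endloop
endfacet
facet normal -0.050 0.493 0.869
outer loop
vertex -1.599 0.424 -2.779
vertex -2.417 0.674 -2.968
vertex -2.851 -1.408 -1.811
endloop
endfacet
facet normal 0.346 0.571 -0.745
outer loop
vertex -2.417 0.674 -2.968
vertex -2.089 -0.152 -3.449
vertex -2.989 0.302 -3.519
endloop
endfacet
facet normal -0.756 0.431 0.493
outer loop
vertex -2.417 0.674 -2.968
vertex -2.989 0.302 -3.519
vertex -2.851 -1.408 -1.811
endloop
endfacet
facet normal 0.346 0.571 -0.744
outer loop
vertex -2.989 0.302 -3.519
vertex -2.089 -0.152 -3.449
vertex -2.882 -0.412 -4.017
endloop
endfacet
facet normal -0.992 -0.120 -0.040
outer loop
vertex -2.989 0.302 -3.519
vertex -2.882 -0.412 -4.017
vertex -2.851 -1.408 -1.811
endloop
endfacet
facet normal 0.346 0.571 -0.744
outer loop
vertex -2.882 -0.412 -4.017
vertex -2.089 -0.152 -3.449
vertex -2.178 -0.929 -4.087
endloop
endfacet
facet normal -0.580 -0.745 -0.328
outer loop
vertex -2.882 -0.412 -4.017
vertex -2.178 -0.929 -4.087
vertex -2.851 -1.408 -1.811
endloop
endfacet
facet normal 0.347 0.571 -0.744
outer loop
vertex -2.178 -0.929 -4.087
vertex -2.089 -0.152 -3.449
vertex -1.407 -0.862 -3.676
endloop
endfacet
facet normal 0.167 -0.974 -0.155
outer loop
vertex -2.178 -0.929 -4.087
vertex -1.407 -0.862 -3.676
vertex -2.851 -1.408 -1.811
endloop
endfacet
facet normal 0.346 0.571 -0.745
outer loop
vertex -1.407 -0.862 -3.676
vertex -2.089 -0.152 -3.449
vertex -1.149 -0.259 -3.094
endloop
endfacet
facet normal 0.691 -0.633 0.350
outer loop
vertex -1.407 -0.862 -3.676
vertex -1.149 -0.259 -3.094
vertex -2.851 -1.408 -1.811
endloop
endfacet

endsolid


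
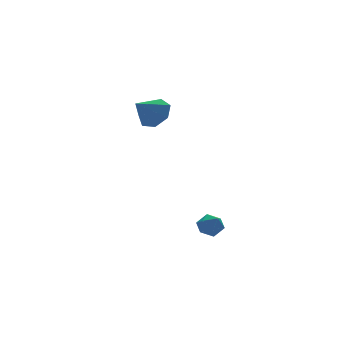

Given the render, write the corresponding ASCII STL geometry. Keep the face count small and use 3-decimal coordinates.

solid 
facet normal -0.318 0.903 -0.287
outer loop
vertex -0.199 -2.63 -3.106
vertex -0.484 -2.542 -2.514
vertex 0.143 -2.352 -2.611
endloop
endfacet
facet normal 0.292 0.734 -0.614
outer loop
vertex -0.199 -2.63 -3.106
vertex 0.143 -2.352 -2.611
vertex 0.434 -2.797 -3.005
endloop
endfacet
facet normal 0.189 0.126 -0.974
outer loop
vertex -0.199 -2.63 -3.106
vertex 0.434 -2.797 -3.005
vertex -0.013 -3.264 -3.152
endloop
endfacet
facet normal -0.488 -0.080 -0.869
outer loop
vertex -0.199 -2.63 -3.106
vertex -0.013 -3.264 -3.152
vertex -0.58 -3.106 -2.848
endloop
endfacet
facet normal -0.801 0.400 -0.445
outer loop
vertex -0.199 -2.63 -3.106
vertex -0.58 -3.106 -2.848
vertex -0.484 -2.542 -2.514
endloop
endfacet
facet normal 0.784 0.611 -0.111
outer loop
vertex 0.434 -2.797 -3.005
vertex 0.143 -2.352 -2.611
vertex 0.54 -2.814 -2.352
endloop
endfacet
facet normal -0.204 0.886 0.417
outer loop
vertex 0.143 -2.352 -2.611
vertex -0.484 -2.542 -2.514
vertex -0.027 -2.656 -2.048
endloop
endfacet
facet normal -0.984 0.072 0.162
outer loop
vertex -0.484 -2.542 -2.514
vertex -0.58 -3.106 -2.848
vertex -0.474 -3.123 -2.195
endloop
endfacet
facet normal -0.478 -0.705 -0.525
outer loop
vertex -0.58 -3.106 -2.848
vertex -0.013 -3.264 -3.152
vertex -0.183 -3.568 -2.589
endloop
endfacet
facet normal 0.616 -0.371 -0.695
outer loop
vertex -0.013 -3.264 -3.152
vertex 0.434 -2.797 -3.005
vertex 0.444 -3.378 -2.686
endloop
endfacet
facet normal 0.488 0.080 0.869
outer loop
vertex 0.159 -3.29 -2.094
vertex 0.54 -2.814 -2.352
vertex -0.027 -2.656 -2.048
endloop
endfacet
facet normal -0.189 -0.126 0.974
outer loop
vertex 0.159 -3.29 -2.094
vertex -0.027 -2.656 -2.048
vertex -0.474 -3.123 -2.195
endloop
endfacet
facet normal -0.292 -0.734 0.614
outer loop
vertex 0.159 -3.29 -2.094
vertex -0.474 -3.123 -2.195
vertex -0.183 -3.568 -2.589
endloop
endfacet
facet normal 0.318 -0.903 0.287
outer loop
vertex 0.159 -3.29 -2.094
vertex -0.183 -3.568 -2.589
vertex 0.444 -3.378 -2.686
endloop
endfacet
facet normal 0.801 -0.400 0.445
outer loop
vertex 0.159 -3.29 -2.094
vertex 0.444 -3.378 -2.686
vertex 0.54 -2.814 -2.352
endloop
endfacet
facet normal 0.478 0.705 0.525
outer loop
vertex -0.027 -2.656 -2.048
vertex 0.54 -2.814 -2.352
vertex 0.143 -2.352 -2.611
endloop
endfacet
facet normal -0.616 0.371 0.695
outer loop
vertex -0.474 -3.123 -2.195
vertex -0.027 -2.656 -2.048
vertex -0.484 -2.542 -2.514
endloop
endfacet
facet normal -0.784 -0.611 0.111
outer loop
vertex -0.183 -3.568 -2.589
vertex -0.474 -3.123 -2.195
vertex -0.58 -3.106 -2.848
endloop
endfacet
facet normal 0.204 -0.886 -0.417
outer loop
vertex 0.444 -3.378 -2.686
vertex -0.183 -3.568 -2.589
vertex -0.013 -3.264 -3.152
endloop
endfacet
facet normal 0.984 -0.072 -0.162
outer loop
vertex 0.54 -2.814 -2.352
vertex 0.444 -3.378 -2.686
vertex 0.434 -2.797 -3.005
endloop
endfacet
facet normal 0.772 0.240 -0.589
outer loop
vertex -0.743 0.367 3.929
vertex -1.191 0.084 3.226
vertex -1.174 0.891 3.577
endloop
endfacet
facet normal -0.132 0.475 0.870
outer loop
vertex -0.743 0.367 3.929
vertex -1.174 0.891 3.577
vertex -2.249 -0.244 4.034
endloop
endfacet
facet normal 0.771 0.240 -0.590
outer loop
vertex -1.174 0.891 3.577
vertex -1.191 0.084 3.226
vertex -1.618 0.807 2.962
endloop
endfacet
facet normal -0.609 0.715 0.342
outer loop
vertex -1.174 0.891 3.577
vertex -1.618 0.807 2.962
vertex -2.249 -0.244 4.034
endloop
endfacet
facet normal 0.771 0.240 -0.589
outer loop
vertex -1.618 0.807 2.962
vertex -1.191 0.084 3.226
vertex -1.741 0.179 2.545
endloop
endfacet
facet normal -0.919 0.327 -0.221
outer loop
vertex -1.618 0.807 2.962
vertex -1.741 0.179 2.545
vertex -2.249 -0.244 4.034
endloop
endfacet
facet normal 0.771 0.239 -0.590
outer loop
vertex -1.741 0.179 2.545
vertex -1.191 0.084 3.226
vertex -1.45 -0.521 2.642
endloop
endfacet
facet normal -0.827 -0.399 -0.396
outer loop
vertex -1.741 0.179 2.545
vertex -1.45 -0.521 2.642
vertex -2.249 -0.244 4.034
endloop
endfacet
facet normal 0.772 0.239 -0.590
outer loop
vertex -1.45 -0.521 2.642
vertex -1.191 0.084 3.226
vertex -0.965 -0.765 3.178
endloop
endfacet
facet normal -0.404 -0.913 -0.050
outer loop
vertex -1.45 -0.521 2.642
vertex -0.965 -0.765 3.178
vertex -2.249 -0.244 4.034
endloop
endfacet
facet normal 0.772 0.239 -0.589
outer loop
vertex -0.965 -0.765 3.178
vertex -1.191 0.084 3.226
vertex -0.65 -0.37 3.751
endloop
endfacet
facet normal 0.033 -0.831 0.555
outer loop
vertex -0.965 -0.765 3.178
vertex -0.65 -0.37 3.751
vertex -2.249 -0.244 4.034
endloop
endfacet
facet normal 0.772 0.240 -0.589
outer loop
vertex -0.65 -0.37 3.751
vertex -1.191 0.084 3.226
vertex -0.743 0.367 3.929
endloop
endfacet
facet normal 0.154 -0.214 0.965
outer loop
vertex -0.65 -0.37 3.751
vertex -0.743 0.367 3.929
vertex -2.249 -0.244 4.034
endloop
endfacet

endsolid


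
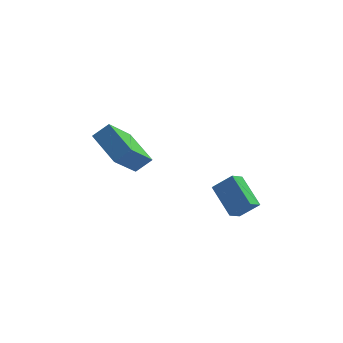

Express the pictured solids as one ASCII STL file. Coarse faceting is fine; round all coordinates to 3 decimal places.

solid 
facet normal -0.408 -0.591 0.696
outer loop
vertex -1.542 -1.422 0.231
vertex -2.595 0.11 0.915
vertex -2.292 -1.653 -0.405
endloop
endfacet
facet normal 0.531 -0.774 -0.345
outer loop
vertex -1.405 -0.37 -1.915
vertex -1.542 -1.422 0.231
vertex -2.292 -1.653 -0.405
endloop
endfacet
facet normal -0.409 -0.591 0.695
outer loop
vertex -2.292 -1.653 -0.405
vertex -2.595 0.11 0.915
vertex -3.344 -0.121 0.278
endloop
endfacet
facet normal -0.742 -0.229 -0.630
outer loop
vertex -3.344 -0.121 0.278
vertex -1.405 -0.37 -1.915
vertex -2.292 -1.653 -0.405
endloop
endfacet
facet normal 0.742 0.229 0.630
outer loop
vertex -1.542 -1.422 0.231
vertex -1.708 1.393 -0.595
vertex -2.595 0.11 0.915
endloop
endfacet
facet normal 0.532 -0.773 -0.345
outer loop
vertex -0.656 -0.139 -1.278
vertex -1.542 -1.422 0.231
vertex -1.405 -0.37 -1.915
endloop
endfacet
facet normal 0.742 0.229 0.630
outer loop
vertex -0.656 -0.139 -1.278
vertex -1.708 1.393 -0.595
vertex -1.542 -1.422 0.231
endloop
endfacet
facet normal -0.532 0.773 0.345
outer loop
vertex -2.595 0.11 0.915
vertex -1.708 1.393 -0.595
vertex -3.344 -0.121 0.278
endloop
endfacet
facet normal -0.742 -0.229 -0.630
outer loop
vertex -2.458 1.162 -1.231
vertex -1.405 -0.37 -1.915
vertex -3.344 -0.121 0.278
endloop
endfacet
facet normal -0.531 0.773 0.346
outer loop
vertex -3.344 -0.121 0.278
vertex -1.708 1.393 -0.595
vertex -2.458 1.162 -1.231
endloop
endfacet
facet normal 0.409 0.591 -0.695
outer loop
vertex -2.458 1.162 -1.231
vertex -0.656 -0.139 -1.278
vertex -1.405 -0.37 -1.915
endloop
endfacet
facet normal 0.408 0.591 -0.696
outer loop
vertex -1.708 1.393 -0.595
vertex -0.656 -0.139 -1.278
vertex -2.458 1.162 -1.231
endloop
endfacet
facet normal -0.746 0.026 -0.665
outer loop
vertex 2.025 -1.127 -2.409
vertex 2.482 -0.511 -2.898
vertex 2.815 -2.458 -3.347
endloop
endfacet
facet normal -0.502 -0.677 0.538
outer loop
vertex 3.718 -2.489 -2.542
vertex 2.025 -1.127 -2.409
vertex 2.815 -2.458 -3.347
endloop
endfacet
facet normal -0.746 0.026 -0.666
outer loop
vertex 2.815 -2.458 -3.347
vertex 2.482 -0.511 -2.898
vertex 3.273 -1.842 -3.836
endloop
endfacet
facet normal 0.436 -0.736 -0.518
outer loop
vertex 3.273 -1.842 -3.836
vertex 3.718 -2.489 -2.542
vertex 2.815 -2.458 -3.347
endloop
endfacet
facet normal -0.437 0.735 0.518
outer loop
vertex 2.025 -1.127 -2.409
vertex 3.385 -0.542 -2.093
vertex 2.482 -0.511 -2.898
endloop
endfacet
facet normal -0.503 -0.677 0.537
outer loop
vertex 2.927 -1.158 -1.604
vertex 2.025 -1.127 -2.409
vertex 3.718 -2.489 -2.542
endloop
endfacet
facet normal -0.437 0.736 0.518
outer loop
vertex 2.927 -1.158 -1.604
vertex 3.385 -0.542 -2.093
vertex 2.025 -1.127 -2.409
endloop
endfacet
facet normal 0.502 0.677 -0.537
outer loop
vertex 2.482 -0.511 -2.898
vertex 3.385 -0.542 -2.093
vertex 3.273 -1.842 -3.836
endloop
endfacet
facet normal 0.437 -0.735 -0.518
outer loop
vertex 4.175 -1.873 -3.031
vertex 3.718 -2.489 -2.542
vertex 3.273 -1.842 -3.836
endloop
endfacet
facet normal 0.503 0.677 -0.537
outer loop
vertex 3.273 -1.842 -3.836
vertex 3.385 -0.542 -2.093
vertex 4.175 -1.873 -3.031
endloop
endfacet
facet normal 0.746 -0.025 0.665
outer loop
vertex 4.175 -1.873 -3.031
vertex 2.927 -1.158 -1.604
vertex 3.718 -2.489 -2.542
endloop
endfacet
facet normal 0.746 -0.026 0.666
outer loop
vertex 3.385 -0.542 -2.093
vertex 2.927 -1.158 -1.604
vertex 4.175 -1.873 -3.031
endloop
endfacet

endsolid


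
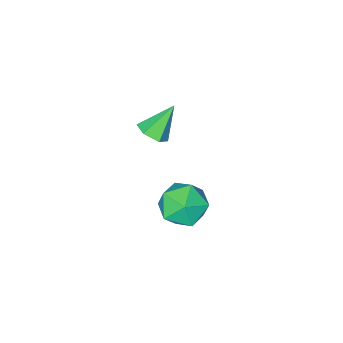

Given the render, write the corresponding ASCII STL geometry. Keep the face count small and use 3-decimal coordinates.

solid 
facet normal 0.640 -0.056 -0.767
outer loop
vertex 4.549 -2.376 -0.283
vertex 4.298 -2.001 -0.52
vertex 4.684 -1.891 -0.206
endloop
endfacet
facet normal 0.438 -0.259 0.861
outer loop
vertex 4.549 -2.376 -0.283
vertex 4.684 -1.891 -0.206
vertex 3.582 -1.939 0.34
endloop
endfacet
facet normal 0.640 -0.056 -0.767
outer loop
vertex 4.684 -1.891 -0.206
vertex 4.298 -2.001 -0.52
vertex 4.433 -1.516 -0.443
endloop
endfacet
facet normal 0.315 0.649 0.693
outer loop
vertex 4.684 -1.891 -0.206
vertex 4.433 -1.516 -0.443
vertex 3.582 -1.939 0.34
endloop
endfacet
facet normal 0.639 -0.056 -0.767
outer loop
vertex 4.433 -1.516 -0.443
vertex 4.298 -2.001 -0.52
vertex 4.046 -1.626 -0.757
endloop
endfacet
facet normal -0.356 0.927 0.114
outer loop
vertex 4.433 -1.516 -0.443
vertex 4.046 -1.626 -0.757
vertex 3.582 -1.939 0.34
endloop
endfacet
facet normal 0.638 -0.057 -0.768
outer loop
vertex 4.046 -1.626 -0.757
vertex 4.298 -2.001 -0.52
vertex 3.911 -2.112 -0.833
endloop
endfacet
facet normal -0.907 0.298 -0.298
outer loop
vertex 4.046 -1.626 -0.757
vertex 3.911 -2.112 -0.833
vertex 3.582 -1.939 0.34
endloop
endfacet
facet normal 0.637 -0.055 -0.769
outer loop
vertex 3.911 -2.112 -0.833
vertex 4.298 -2.001 -0.52
vertex 4.163 -2.487 -0.597
endloop
endfacet
facet normal -0.783 -0.608 -0.130
outer loop
vertex 3.911 -2.112 -0.833
vertex 4.163 -2.487 -0.597
vertex 3.582 -1.939 0.34
endloop
endfacet
facet normal 0.640 -0.056 -0.767
outer loop
vertex 4.163 -2.487 -0.597
vertex 4.298 -2.001 -0.52
vertex 4.549 -2.376 -0.283
endloop
endfacet
facet normal -0.111 -0.886 0.450
outer loop
vertex 4.163 -2.487 -0.597
vertex 4.549 -2.376 -0.283
vertex 3.582 -1.939 0.34
endloop
endfacet
facet normal -0.878 0.459 -0.140
outer loop
vertex 3.383 -0.855 -4.152
vertex 3.05 -1.306 -3.54
vertex 3.405 -0.575 -3.371
endloop
endfacet
facet normal -0.335 0.890 -0.310
outer loop
vertex 3.383 -0.855 -4.152
vertex 3.405 -0.575 -3.371
vertex 4.071 -0.494 -3.86
endloop
endfacet
facet normal 0.049 0.570 -0.820
outer loop
vertex 3.383 -0.855 -4.152
vertex 4.071 -0.494 -3.86
vertex 4.128 -1.176 -4.331
endloop
endfacet
facet normal -0.256 -0.057 -0.965
outer loop
vertex 3.383 -0.855 -4.152
vertex 4.128 -1.176 -4.331
vertex 3.497 -1.678 -4.134
endloop
endfacet
facet normal -0.829 -0.127 -0.545
outer loop
vertex 3.383 -0.855 -4.152
vertex 3.497 -1.678 -4.134
vertex 3.05 -1.306 -3.54
endloop
endfacet
facet normal 0.079 0.961 0.267
outer loop
vertex 4.071 -0.494 -3.86
vertex 3.405 -0.575 -3.371
vertex 4.163 -0.722 -3.066
endloop
endfacet
facet normal -0.799 0.263 0.542
outer loop
vertex 3.405 -0.575 -3.371
vertex 3.05 -1.306 -3.54
vertex 3.532 -1.224 -2.869
endloop
endfacet
facet normal -0.720 -0.685 -0.113
outer loop
vertex 3.05 -1.306 -3.54
vertex 3.497 -1.678 -4.134
vertex 3.589 -1.906 -3.34
endloop
endfacet
facet normal 0.208 -0.573 -0.793
outer loop
vertex 3.497 -1.678 -4.134
vertex 4.128 -1.176 -4.331
vertex 4.255 -1.825 -3.829
endloop
endfacet
facet normal 0.701 0.444 -0.558
outer loop
vertex 4.128 -1.176 -4.331
vertex 4.071 -0.494 -3.86
vertex 4.61 -1.094 -3.66
endloop
endfacet
facet normal 0.256 0.057 0.965
outer loop
vertex 4.277 -1.545 -3.048
vertex 4.163 -0.722 -3.066
vertex 3.532 -1.224 -2.869
endloop
endfacet
facet normal -0.049 -0.570 0.820
outer loop
vertex 4.277 -1.545 -3.048
vertex 3.532 -1.224 -2.869
vertex 3.589 -1.906 -3.34
endloop
endfacet
facet normal 0.335 -0.890 0.310
outer loop
vertex 4.277 -1.545 -3.048
vertex 3.589 -1.906 -3.34
vertex 4.255 -1.825 -3.829
endloop
endfacet
facet normal 0.878 -0.459 0.140
outer loop
vertex 4.277 -1.545 -3.048
vertex 4.255 -1.825 -3.829
vertex 4.61 -1.094 -3.66
endloop
endfacet
facet normal 0.829 0.127 0.545
outer loop
vertex 4.277 -1.545 -3.048
vertex 4.61 -1.094 -3.66
vertex 4.163 -0.722 -3.066
endloop
endfacet
facet normal -0.208 0.573 0.793
outer loop
vertex 3.532 -1.224 -2.869
vertex 4.163 -0.722 -3.066
vertex 3.405 -0.575 -3.371
endloop
endfacet
facet normal -0.701 -0.444 0.558
outer loop
vertex 3.589 -1.906 -3.34
vertex 3.532 -1.224 -2.869
vertex 3.05 -1.306 -3.54
endloop
endfacet
facet normal -0.079 -0.961 -0.267
outer loop
vertex 4.255 -1.825 -3.829
vertex 3.589 -1.906 -3.34
vertex 3.497 -1.678 -4.134
endloop
endfacet
facet normal 0.799 -0.263 -0.542
outer loop
vertex 4.61 -1.094 -3.66
vertex 4.255 -1.825 -3.829
vertex 4.128 -1.176 -4.331
endloop
endfacet
facet normal 0.720 0.685 0.113
outer loop
vertex 4.163 -0.722 -3.066
vertex 4.61 -1.094 -3.66
vertex 4.071 -0.494 -3.86
endloop
endfacet

endsolid


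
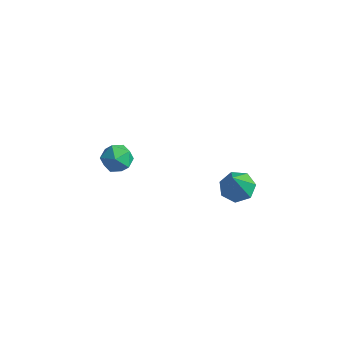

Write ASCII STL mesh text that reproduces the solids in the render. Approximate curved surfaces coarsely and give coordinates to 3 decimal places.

solid 
facet normal -0.799 -0.238 0.553
outer loop
vertex -4.575 -3.391 -2.264
vertex -4.225 -4.172 -2.095
vertex -4.061 -3.497 -1.567
endloop
endfacet
facet normal -0.677 0.465 0.570
outer loop
vertex -4.575 -3.391 -2.264
vertex -4.061 -3.497 -1.567
vertex -3.984 -2.781 -2.06
endloop
endfacet
facet normal -0.698 0.709 -0.100
outer loop
vertex -4.575 -3.391 -2.264
vertex -3.984 -2.781 -2.06
vertex -4.101 -3.014 -2.893
endloop
endfacet
facet normal -0.832 0.158 -0.532
outer loop
vertex -4.575 -3.391 -2.264
vertex -4.101 -3.014 -2.893
vertex -4.25 -3.873 -2.915
endloop
endfacet
facet normal -0.894 -0.429 -0.129
outer loop
vertex -4.575 -3.391 -2.264
vertex -4.25 -3.873 -2.915
vertex -4.225 -4.172 -2.095
endloop
endfacet
facet normal -0.017 0.568 0.823
outer loop
vertex -3.984 -2.781 -2.06
vertex -4.061 -3.497 -1.567
vertex -3.27 -3.187 -1.765
endloop
endfacet
facet normal -0.214 -0.569 0.794
outer loop
vertex -4.061 -3.497 -1.567
vertex -4.225 -4.172 -2.095
vertex -3.419 -4.046 -1.787
endloop
endfacet
facet normal -0.371 -0.876 -0.308
outer loop
vertex -4.225 -4.172 -2.095
vertex -4.25 -3.873 -2.915
vertex -3.536 -4.279 -2.62
endloop
endfacet
facet normal -0.268 0.071 -0.961
outer loop
vertex -4.25 -3.873 -2.915
vertex -4.101 -3.014 -2.893
vertex -3.459 -3.563 -3.113
endloop
endfacet
facet normal -0.050 0.964 -0.262
outer loop
vertex -4.101 -3.014 -2.893
vertex -3.984 -2.781 -2.06
vertex -3.295 -2.888 -2.585
endloop
endfacet
facet normal 0.832 -0.158 0.532
outer loop
vertex -2.945 -3.669 -2.416
vertex -3.27 -3.187 -1.765
vertex -3.419 -4.046 -1.787
endloop
endfacet
facet normal 0.698 -0.709 0.100
outer loop
vertex -2.945 -3.669 -2.416
vertex -3.419 -4.046 -1.787
vertex -3.536 -4.279 -2.62
endloop
endfacet
facet normal 0.677 -0.465 -0.570
outer loop
vertex -2.945 -3.669 -2.416
vertex -3.536 -4.279 -2.62
vertex -3.459 -3.563 -3.113
endloop
endfacet
facet normal 0.799 0.238 -0.553
outer loop
vertex -2.945 -3.669 -2.416
vertex -3.459 -3.563 -3.113
vertex -3.295 -2.888 -2.585
endloop
endfacet
facet normal 0.894 0.429 0.129
outer loop
vertex -2.945 -3.669 -2.416
vertex -3.295 -2.888 -2.585
vertex -3.27 -3.187 -1.765
endloop
endfacet
facet normal 0.268 -0.071 0.961
outer loop
vertex -3.419 -4.046 -1.787
vertex -3.27 -3.187 -1.765
vertex -4.061 -3.497 -1.567
endloop
endfacet
facet normal 0.050 -0.964 0.262
outer loop
vertex -3.536 -4.279 -2.62
vertex -3.419 -4.046 -1.787
vertex -4.225 -4.172 -2.095
endloop
endfacet
facet normal 0.017 -0.568 -0.823
outer loop
vertex -3.459 -3.563 -3.113
vertex -3.536 -4.279 -2.62
vertex -4.25 -3.873 -2.915
endloop
endfacet
facet normal 0.214 0.569 -0.794
outer loop
vertex -3.295 -2.888 -2.585
vertex -3.459 -3.563 -3.113
vertex -4.101 -3.014 -2.893
endloop
endfacet
facet normal 0.371 0.876 0.308
outer loop
vertex -3.27 -3.187 -1.765
vertex -3.295 -2.888 -2.585
vertex -3.984 -2.781 -2.06
endloop
endfacet
facet normal -0.173 0.458 -0.872
outer loop
vertex 2.797 -1.773 -1.584
vertex 2.152 -2.291 -1.728
vertex 2.15 -1.548 -1.337
endloop
endfacet
facet normal 0.459 0.595 0.660
outer loop
vertex 2.797 -1.773 -1.584
vertex 2.15 -1.548 -1.337
vertex 2.468 -3.129 -0.132
endloop
endfacet
facet normal -0.174 0.458 -0.872
outer loop
vertex 2.15 -1.548 -1.337
vertex 2.152 -2.291 -1.728
vertex 1.504 -1.882 -1.384
endloop
endfacet
facet normal -0.330 0.529 0.782
outer loop
vertex 2.15 -1.548 -1.337
vertex 1.504 -1.882 -1.384
vertex 2.468 -3.129 -0.132
endloop
endfacet
facet normal -0.174 0.458 -0.872
outer loop
vertex 1.504 -1.882 -1.384
vertex 2.152 -2.291 -1.728
vertex 1.346 -2.524 -1.69
endloop
endfacet
facet normal -0.822 -0.067 0.566
outer loop
vertex 1.504 -1.882 -1.384
vertex 1.346 -2.524 -1.69
vertex 2.468 -3.129 -0.132
endloop
endfacet
facet normal -0.174 0.458 -0.872
outer loop
vertex 1.346 -2.524 -1.69
vertex 2.152 -2.291 -1.728
vertex 1.795 -2.991 -2.025
endloop
endfacet
facet normal -0.644 -0.745 0.175
outer loop
vertex 1.346 -2.524 -1.69
vertex 1.795 -2.991 -2.025
vertex 2.468 -3.129 -0.132
endloop
endfacet
facet normal -0.172 0.458 -0.872
outer loop
vertex 1.795 -2.991 -2.025
vertex 2.152 -2.291 -1.728
vertex 2.512 -2.931 -2.135
endloop
endfacet
facet normal 0.068 -0.993 -0.097
outer loop
vertex 1.795 -2.991 -2.025
vertex 2.512 -2.931 -2.135
vertex 2.468 -3.129 -0.132
endloop
endfacet
facet normal -0.172 0.458 -0.872
outer loop
vertex 2.512 -2.931 -2.135
vertex 2.152 -2.291 -1.728
vertex 2.959 -2.389 -1.939
endloop
endfacet
facet normal 0.779 -0.626 -0.045
outer loop
vertex 2.512 -2.931 -2.135
vertex 2.959 -2.389 -1.939
vertex 2.468 -3.129 -0.132
endloop
endfacet
facet normal -0.173 0.457 -0.872
outer loop
vertex 2.959 -2.389 -1.939
vertex 2.152 -2.291 -1.728
vertex 2.797 -1.773 -1.584
endloop
endfacet
facet normal 0.953 0.082 0.292
outer loop
vertex 2.959 -2.389 -1.939
vertex 2.797 -1.773 -1.584
vertex 2.468 -3.129 -0.132
endloop
endfacet

endsolid


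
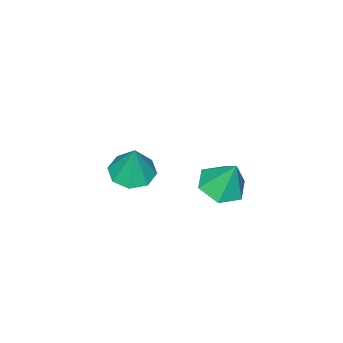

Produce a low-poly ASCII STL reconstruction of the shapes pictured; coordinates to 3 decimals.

solid 
facet normal 0.026 -0.401 -0.916
outer loop
vertex 4.709 2.89 0.875
vertex 3.959 2.426 1.057
vertex 3.903 3.248 0.696
endloop
endfacet
facet normal 0.380 0.917 0.122
outer loop
vertex 4.709 2.89 0.875
vertex 3.903 3.248 0.696
vertex 3.921 3.014 2.403
endloop
endfacet
facet normal 0.027 -0.400 -0.916
outer loop
vertex 3.903 3.248 0.696
vertex 3.959 2.426 1.057
vertex 3.153 2.784 0.877
endloop
endfacet
facet normal -0.501 0.857 0.123
outer loop
vertex 3.903 3.248 0.696
vertex 3.153 2.784 0.877
vertex 3.921 3.014 2.403
endloop
endfacet
facet normal 0.027 -0.400 -0.916
outer loop
vertex 3.153 2.784 0.877
vertex 3.959 2.426 1.057
vertex 3.21 1.961 1.238
endloop
endfacet
facet normal -0.894 0.127 0.431
outer loop
vertex 3.153 2.784 0.877
vertex 3.21 1.961 1.238
vertex 3.921 3.014 2.403
endloop
endfacet
facet normal 0.027 -0.400 -0.916
outer loop
vertex 3.21 1.961 1.238
vertex 3.959 2.426 1.057
vertex 4.016 1.603 1.418
endloop
endfacet
facet normal -0.405 -0.542 0.737
outer loop
vertex 3.21 1.961 1.238
vertex 4.016 1.603 1.418
vertex 3.921 3.014 2.403
endloop
endfacet
facet normal 0.026 -0.400 -0.916
outer loop
vertex 4.016 1.603 1.418
vertex 3.959 2.426 1.057
vertex 4.765 2.068 1.236
endloop
endfacet
facet normal 0.477 -0.481 0.735
outer loop
vertex 4.016 1.603 1.418
vertex 4.765 2.068 1.236
vertex 3.921 3.014 2.403
endloop
endfacet
facet normal 0.026 -0.401 -0.916
outer loop
vertex 4.765 2.068 1.236
vertex 3.959 2.426 1.057
vertex 4.709 2.89 0.875
endloop
endfacet
facet normal 0.869 0.247 0.428
outer loop
vertex 4.765 2.068 1.236
vertex 4.709 2.89 0.875
vertex 3.921 3.014 2.403
endloop
endfacet
facet normal -0.155 -0.221 -0.963
outer loop
vertex 4.573 -1.222 -0.97
vertex 3.856 -1.698 -0.745
vertex 4.004 -0.848 -0.964
endloop
endfacet
facet normal 0.540 0.818 0.198
outer loop
vertex 4.573 -1.222 -0.97
vertex 4.004 -0.848 -0.964
vertex 4.104 -1.342 0.805
endloop
endfacet
facet normal -0.155 -0.221 -0.963
outer loop
vertex 4.004 -0.848 -0.964
vertex 3.856 -1.698 -0.745
vertex 3.347 -0.972 -0.83
endloop
endfacet
facet normal -0.124 0.954 0.273
outer loop
vertex 4.004 -0.848 -0.964
vertex 3.347 -0.972 -0.83
vertex 4.104 -1.342 0.805
endloop
endfacet
facet normal -0.154 -0.220 -0.963
outer loop
vertex 3.347 -0.972 -0.83
vertex 3.856 -1.698 -0.745
vertex 2.989 -1.522 -0.647
endloop
endfacet
facet normal -0.675 0.588 0.446
outer loop
vertex 3.347 -0.972 -0.83
vertex 2.989 -1.522 -0.647
vertex 4.104 -1.342 0.805
endloop
endfacet
facet normal -0.154 -0.221 -0.963
outer loop
vertex 2.989 -1.522 -0.647
vertex 3.856 -1.698 -0.745
vertex 3.138 -2.174 -0.521
endloop
endfacet
facet normal -0.788 -0.062 0.613
outer loop
vertex 2.989 -1.522 -0.647
vertex 3.138 -2.174 -0.521
vertex 4.104 -1.342 0.805
endloop
endfacet
facet normal -0.154 -0.221 -0.963
outer loop
vertex 3.138 -2.174 -0.521
vertex 3.856 -1.698 -0.745
vertex 3.708 -2.548 -0.526
endloop
endfacet
facet normal -0.399 -0.617 0.678
outer loop
vertex 3.138 -2.174 -0.521
vertex 3.708 -2.548 -0.526
vertex 4.104 -1.342 0.805
endloop
endfacet
facet normal -0.155 -0.221 -0.963
outer loop
vertex 3.708 -2.548 -0.526
vertex 3.856 -1.698 -0.745
vertex 4.364 -2.424 -0.66
endloop
endfacet
facet normal 0.265 -0.752 0.603
outer loop
vertex 3.708 -2.548 -0.526
vertex 4.364 -2.424 -0.66
vertex 4.104 -1.342 0.805
endloop
endfacet
facet normal -0.155 -0.221 -0.963
outer loop
vertex 4.364 -2.424 -0.66
vertex 3.856 -1.698 -0.745
vertex 4.722 -1.874 -0.844
endloop
endfacet
facet normal 0.816 -0.387 0.430
outer loop
vertex 4.364 -2.424 -0.66
vertex 4.722 -1.874 -0.844
vertex 4.104 -1.342 0.805
endloop
endfacet
facet normal -0.155 -0.221 -0.963
outer loop
vertex 4.722 -1.874 -0.844
vertex 3.856 -1.698 -0.745
vertex 4.573 -1.222 -0.97
endloop
endfacet
facet normal 0.928 0.263 0.263
outer loop
vertex 4.722 -1.874 -0.844
vertex 4.573 -1.222 -0.97
vertex 4.104 -1.342 0.805
endloop
endfacet

endsolid


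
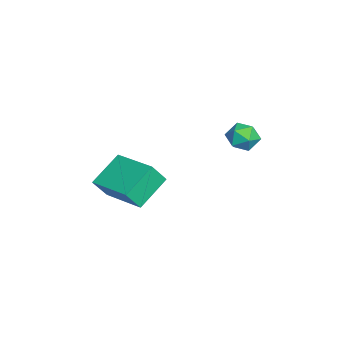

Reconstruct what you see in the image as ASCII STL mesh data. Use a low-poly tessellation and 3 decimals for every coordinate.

solid 
facet normal -0.702 -0.695 -0.154
outer loop
vertex 0.219 -4.371 -1.478
vertex -0.1 -3.851 -2.368
vertex 1.307 -5.268 -2.391
endloop
endfacet
facet normal 0.296 -0.481 0.825
outer loop
vertex 2.76 -3.829 -2.072
vertex 0.219 -4.371 -1.478
vertex 1.307 -5.268 -2.391
endloop
endfacet
facet normal -0.702 -0.695 -0.154
outer loop
vertex 1.307 -5.268 -2.391
vertex -0.1 -3.851 -2.368
vertex 0.987 -4.747 -3.282
endloop
endfacet
facet normal 0.648 -0.533 -0.544
outer loop
vertex 0.987 -4.747 -3.282
vertex 2.76 -3.829 -2.072
vertex 1.307 -5.268 -2.391
endloop
endfacet
facet normal -0.648 0.533 0.544
outer loop
vertex 0.219 -4.371 -1.478
vertex 1.353 -2.412 -2.049
vertex -0.1 -3.851 -2.368
endloop
endfacet
facet normal 0.296 -0.482 0.825
outer loop
vertex 1.673 -2.933 -1.158
vertex 0.219 -4.371 -1.478
vertex 2.76 -3.829 -2.072
endloop
endfacet
facet normal -0.647 0.533 0.544
outer loop
vertex 1.673 -2.933 -1.158
vertex 1.353 -2.412 -2.049
vertex 0.219 -4.371 -1.478
endloop
endfacet
facet normal -0.296 0.482 -0.825
outer loop
vertex -0.1 -3.851 -2.368
vertex 1.353 -2.412 -2.049
vertex 0.987 -4.747 -3.282
endloop
endfacet
facet normal 0.648 -0.534 -0.544
outer loop
vertex 2.441 -3.309 -2.962
vertex 2.76 -3.829 -2.072
vertex 0.987 -4.747 -3.282
endloop
endfacet
facet normal -0.295 0.482 -0.825
outer loop
vertex 0.987 -4.747 -3.282
vertex 1.353 -2.412 -2.049
vertex 2.441 -3.309 -2.962
endloop
endfacet
facet normal 0.702 0.695 0.154
outer loop
vertex 2.441 -3.309 -2.962
vertex 1.673 -2.933 -1.158
vertex 2.76 -3.829 -2.072
endloop
endfacet
facet normal 0.702 0.695 0.154
outer loop
vertex 1.353 -2.412 -2.049
vertex 1.673 -2.933 -1.158
vertex 2.441 -3.309 -2.962
endloop
endfacet
facet normal -0.019 -0.122 0.992
outer loop
vertex -0.024 0.786 0.193
vertex -0.464 0.189 0.111
vertex 0.278 0.108 0.115
endloop
endfacet
facet normal 0.596 0.176 0.783
outer loop
vertex -0.024 0.786 0.193
vertex 0.278 0.108 0.115
vertex 0.575 0.692 -0.242
endloop
endfacet
facet normal 0.442 0.781 0.440
outer loop
vertex -0.024 0.786 0.193
vertex 0.575 0.692 -0.242
vertex 0.017 1.134 -0.466
endloop
endfacet
facet normal -0.267 0.859 0.437
outer loop
vertex -0.024 0.786 0.193
vertex 0.017 1.134 -0.466
vertex -0.626 0.823 -0.248
endloop
endfacet
facet normal -0.552 0.300 0.778
outer loop
vertex -0.024 0.786 0.193
vertex -0.626 0.823 -0.248
vertex -0.464 0.189 0.111
endloop
endfacet
facet normal 0.909 -0.267 0.320
outer loop
vertex 0.575 0.692 -0.242
vertex 0.278 0.108 0.115
vertex 0.506 0.037 -0.592
endloop
endfacet
facet normal -0.085 -0.749 0.657
outer loop
vertex 0.278 0.108 0.115
vertex -0.464 0.189 0.111
vertex -0.137 -0.274 -0.374
endloop
endfacet
facet normal -0.948 -0.066 0.311
outer loop
vertex -0.464 0.189 0.111
vertex -0.626 0.823 -0.248
vertex -0.695 0.168 -0.598
endloop
endfacet
facet normal -0.488 0.839 -0.242
outer loop
vertex -0.626 0.823 -0.248
vertex 0.017 1.134 -0.466
vertex -0.398 0.752 -0.955
endloop
endfacet
facet normal 0.660 0.713 -0.236
outer loop
vertex 0.017 1.134 -0.466
vertex 0.575 0.692 -0.242
vertex 0.344 0.671 -0.951
endloop
endfacet
facet normal 0.267 -0.859 -0.437
outer loop
vertex -0.096 0.074 -1.033
vertex 0.506 0.037 -0.592
vertex -0.137 -0.274 -0.374
endloop
endfacet
facet normal -0.442 -0.781 -0.440
outer loop
vertex -0.096 0.074 -1.033
vertex -0.137 -0.274 -0.374
vertex -0.695 0.168 -0.598
endloop
endfacet
facet normal -0.596 -0.176 -0.783
outer loop
vertex -0.096 0.074 -1.033
vertex -0.695 0.168 -0.598
vertex -0.398 0.752 -0.955
endloop
endfacet
facet normal 0.019 0.122 -0.992
outer loop
vertex -0.096 0.074 -1.033
vertex -0.398 0.752 -0.955
vertex 0.344 0.671 -0.951
endloop
endfacet
facet normal 0.552 -0.300 -0.778
outer loop
vertex -0.096 0.074 -1.033
vertex 0.344 0.671 -0.951
vertex 0.506 0.037 -0.592
endloop
endfacet
facet normal 0.488 -0.839 0.242
outer loop
vertex -0.137 -0.274 -0.374
vertex 0.506 0.037 -0.592
vertex 0.278 0.108 0.115
endloop
endfacet
facet normal -0.660 -0.713 0.236
outer loop
vertex -0.695 0.168 -0.598
vertex -0.137 -0.274 -0.374
vertex -0.464 0.189 0.111
endloop
endfacet
facet normal -0.909 0.267 -0.320
outer loop
vertex -0.398 0.752 -0.955
vertex -0.695 0.168 -0.598
vertex -0.626 0.823 -0.248
endloop
endfacet
facet normal 0.085 0.749 -0.657
outer loop
vertex 0.344 0.671 -0.951
vertex -0.398 0.752 -0.955
vertex 0.017 1.134 -0.466
endloop
endfacet
facet normal 0.948 0.066 -0.311
outer loop
vertex 0.506 0.037 -0.592
vertex 0.344 0.671 -0.951
vertex 0.575 0.692 -0.242
endloop
endfacet

endsolid


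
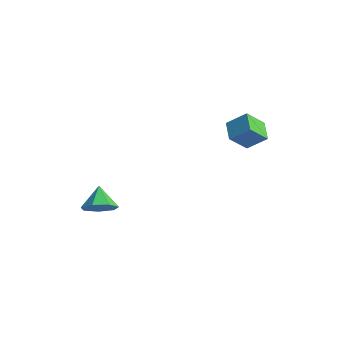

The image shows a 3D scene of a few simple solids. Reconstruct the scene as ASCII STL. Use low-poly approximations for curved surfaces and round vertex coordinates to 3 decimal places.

solid 
facet normal -0.784 0.542 0.303
outer loop
vertex 2.077 3.344 4.262
vertex 2.32 4.207 3.348
vertex 1.38 2.752 3.516
endloop
endfacet
facet normal -0.190 -0.675 0.713
outer loop
vertex 2.22 2.173 3.192
vertex 2.077 3.344 4.262
vertex 1.38 2.752 3.516
endloop
endfacet
facet normal -0.784 0.542 0.303
outer loop
vertex 1.38 2.752 3.516
vertex 2.32 4.207 3.348
vertex 1.623 3.615 2.603
endloop
endfacet
facet normal -0.590 -0.502 -0.632
outer loop
vertex 1.623 3.615 2.603
vertex 2.22 2.173 3.192
vertex 1.38 2.752 3.516
endloop
endfacet
facet normal 0.590 0.503 0.632
outer loop
vertex 2.077 3.344 4.262
vertex 3.16 3.628 3.024
vertex 2.32 4.207 3.348
endloop
endfacet
facet normal -0.189 -0.675 0.713
outer loop
vertex 2.917 2.765 3.937
vertex 2.077 3.344 4.262
vertex 2.22 2.173 3.192
endloop
endfacet
facet normal 0.591 0.502 0.632
outer loop
vertex 2.917 2.765 3.937
vertex 3.16 3.628 3.024
vertex 2.077 3.344 4.262
endloop
endfacet
facet normal 0.190 0.675 -0.713
outer loop
vertex 2.32 4.207 3.348
vertex 3.16 3.628 3.024
vertex 1.623 3.615 2.603
endloop
endfacet
facet normal -0.591 -0.502 -0.631
outer loop
vertex 2.463 3.036 2.278
vertex 2.22 2.173 3.192
vertex 1.623 3.615 2.603
endloop
endfacet
facet normal 0.190 0.675 -0.713
outer loop
vertex 1.623 3.615 2.603
vertex 3.16 3.628 3.024
vertex 2.463 3.036 2.278
endloop
endfacet
facet normal 0.784 -0.542 -0.303
outer loop
vertex 2.463 3.036 2.278
vertex 2.917 2.765 3.937
vertex 2.22 2.173 3.192
endloop
endfacet
facet normal 0.784 -0.541 -0.303
outer loop
vertex 3.16 3.628 3.024
vertex 2.917 2.765 3.937
vertex 2.463 3.036 2.278
endloop
endfacet
facet normal 0.618 -0.481 -0.621
outer loop
vertex -0.572 -1.872 -1.028
vertex -1.167 -2.498 -1.135
vertex -1.059 -1.767 -1.594
endloop
endfacet
facet normal 0.048 0.989 0.142
outer loop
vertex -0.572 -1.872 -1.028
vertex -1.059 -1.767 -1.594
vertex -1.933 -1.902 -0.365
endloop
endfacet
facet normal 0.618 -0.482 -0.621
outer loop
vertex -1.059 -1.767 -1.594
vertex -1.167 -2.498 -1.135
vertex -1.628 -2.212 -1.815
endloop
endfacet
facet normal -0.521 0.806 -0.282
outer loop
vertex -1.059 -1.767 -1.594
vertex -1.628 -2.212 -1.815
vertex -1.933 -1.902 -0.365
endloop
endfacet
facet normal 0.619 -0.480 -0.622
outer loop
vertex -1.628 -2.212 -1.815
vertex -1.167 -2.498 -1.135
vertex -1.849 -2.873 -1.524
endloop
endfacet
facet normal -0.947 0.209 -0.244
outer loop
vertex -1.628 -2.212 -1.815
vertex -1.849 -2.873 -1.524
vertex -1.933 -1.902 -0.365
endloop
endfacet
facet normal 0.619 -0.481 -0.621
outer loop
vertex -1.849 -2.873 -1.524
vertex -1.167 -2.498 -1.135
vertex -1.556 -3.251 -0.94
endloop
endfacet
facet normal -0.908 -0.351 0.228
outer loop
vertex -1.849 -2.873 -1.524
vertex -1.556 -3.251 -0.94
vertex -1.933 -1.902 -0.365
endloop
endfacet
facet normal 0.618 -0.480 -0.622
outer loop
vertex -1.556 -3.251 -0.94
vertex -1.167 -2.498 -1.135
vertex -0.97 -3.063 -0.503
endloop
endfacet
facet normal -0.435 -0.453 0.778
outer loop
vertex -1.556 -3.251 -0.94
vertex -0.97 -3.063 -0.503
vertex -1.933 -1.902 -0.365
endloop
endfacet
facet normal 0.618 -0.480 -0.622
outer loop
vertex -0.97 -3.063 -0.503
vertex -1.167 -2.498 -1.135
vertex -0.532 -2.449 -0.542
endloop
endfacet
facet normal 0.117 -0.021 0.993
outer loop
vertex -0.97 -3.063 -0.503
vertex -0.532 -2.449 -0.542
vertex -1.933 -1.902 -0.365
endloop
endfacet
facet normal 0.618 -0.481 -0.622
outer loop
vertex -0.532 -2.449 -0.542
vertex -1.167 -2.498 -1.135
vertex -0.572 -1.872 -1.028
endloop
endfacet
facet normal 0.332 0.621 0.710
outer loop
vertex -0.532 -2.449 -0.542
vertex -0.572 -1.872 -1.028
vertex -1.933 -1.902 -0.365
endloop
endfacet

endsolid
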